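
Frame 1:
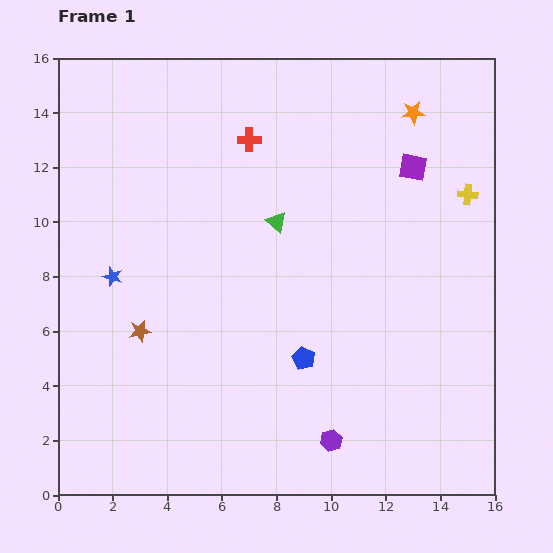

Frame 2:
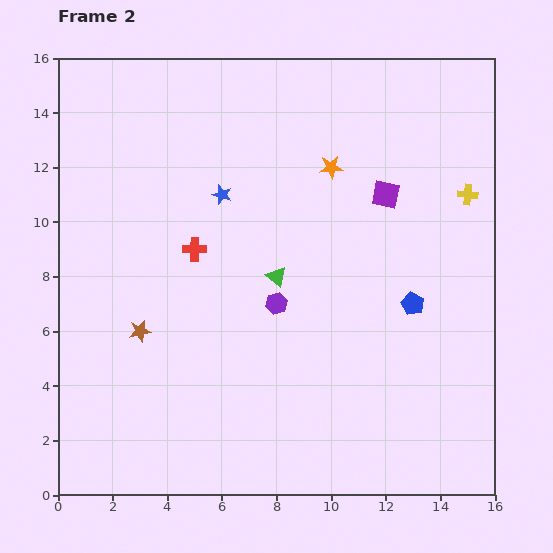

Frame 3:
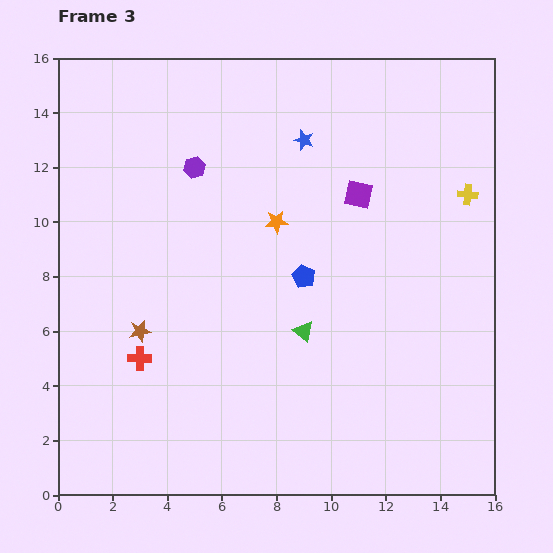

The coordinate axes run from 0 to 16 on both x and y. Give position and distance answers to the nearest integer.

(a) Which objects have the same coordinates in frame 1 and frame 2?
the yellow cross, the brown star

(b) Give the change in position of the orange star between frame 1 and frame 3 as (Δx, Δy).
(-5, -4)

The orange star was at (13, 14) in frame 1 and (8, 10) in frame 3.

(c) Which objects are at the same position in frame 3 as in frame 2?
the yellow cross, the brown star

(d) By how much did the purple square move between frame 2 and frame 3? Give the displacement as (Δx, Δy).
(-1, 0)

The purple square was at (12, 11) in frame 2 and (11, 11) in frame 3.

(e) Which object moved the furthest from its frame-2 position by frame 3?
the purple hexagon

(moved 6; next 4)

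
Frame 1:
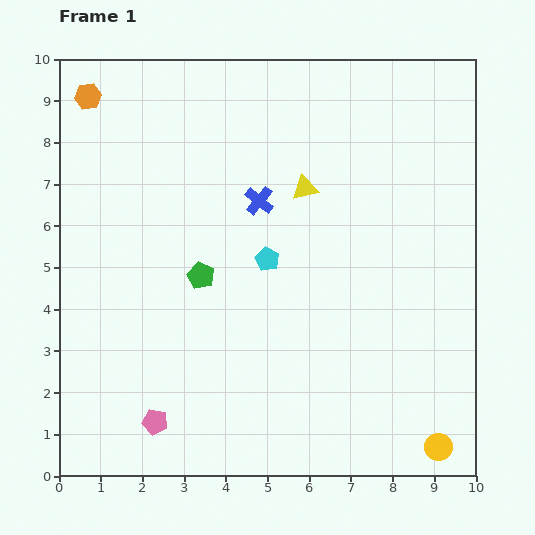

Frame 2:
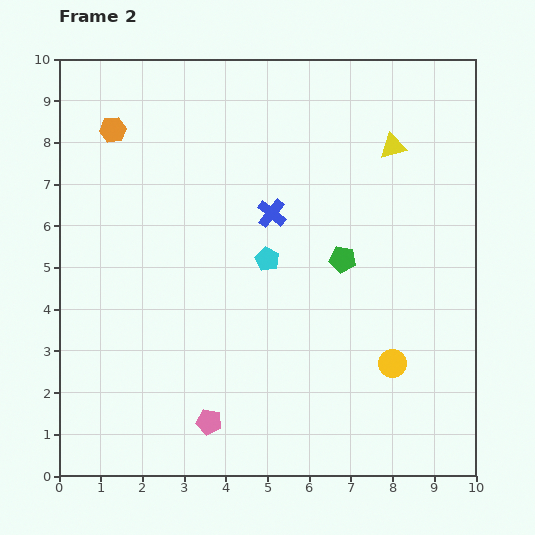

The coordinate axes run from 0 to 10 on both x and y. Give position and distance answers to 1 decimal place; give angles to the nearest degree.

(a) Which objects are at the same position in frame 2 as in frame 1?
the cyan pentagon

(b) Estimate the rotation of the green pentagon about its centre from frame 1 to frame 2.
15° counter-clockwise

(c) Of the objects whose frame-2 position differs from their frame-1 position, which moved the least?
the blue cross

(moved 0.4)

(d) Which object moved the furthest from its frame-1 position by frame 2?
the green pentagon

(moved 3.4; next 2.3)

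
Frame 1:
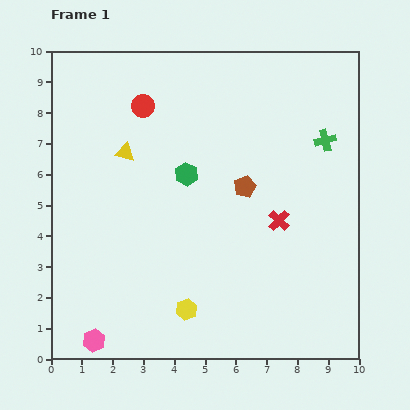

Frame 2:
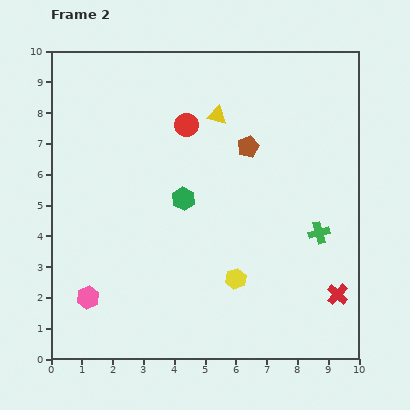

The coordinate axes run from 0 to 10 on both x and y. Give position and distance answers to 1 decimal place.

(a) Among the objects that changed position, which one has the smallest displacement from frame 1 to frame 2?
the green hexagon

(moved 0.8)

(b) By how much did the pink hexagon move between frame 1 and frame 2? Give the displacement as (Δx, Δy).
(-0.2, 1.4)

The pink hexagon was at (1.4, 0.6) in frame 1 and (1.2, 2.0) in frame 2.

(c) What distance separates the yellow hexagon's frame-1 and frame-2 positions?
1.9

The yellow hexagon moved from (4.4, 1.6) to (6.0, 2.6), a distance of √(1.6² + 1.0²) ≈ 1.9.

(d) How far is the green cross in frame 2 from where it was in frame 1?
3.0

The green cross moved from (8.9, 7.1) to (8.7, 4.1), a distance of √(0.2² + 3.0²) ≈ 3.0.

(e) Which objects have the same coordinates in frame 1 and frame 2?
none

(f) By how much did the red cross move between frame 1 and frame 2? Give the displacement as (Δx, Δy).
(1.9, -2.4)

The red cross was at (7.4, 4.5) in frame 1 and (9.3, 2.1) in frame 2.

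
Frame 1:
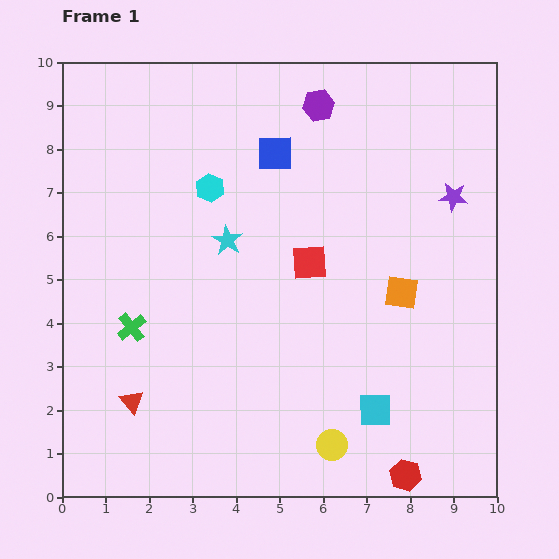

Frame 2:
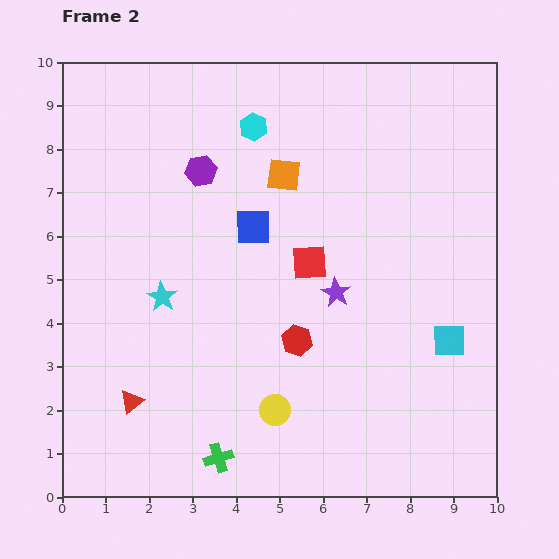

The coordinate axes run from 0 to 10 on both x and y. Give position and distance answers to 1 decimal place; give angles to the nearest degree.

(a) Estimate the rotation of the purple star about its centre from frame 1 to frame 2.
24° clockwise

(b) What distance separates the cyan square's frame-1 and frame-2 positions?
2.3

The cyan square moved from (7.2, 2.0) to (8.9, 3.6), a distance of √(1.7² + 1.6²) ≈ 2.3.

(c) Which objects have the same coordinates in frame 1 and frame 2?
the red square, the red triangle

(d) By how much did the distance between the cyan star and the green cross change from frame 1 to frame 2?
+0.9

Distance in frame 1: 3.0. Distance in frame 2: 3.9.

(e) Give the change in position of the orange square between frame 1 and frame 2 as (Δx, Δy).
(-2.7, 2.7)

The orange square was at (7.8, 4.7) in frame 1 and (5.1, 7.4) in frame 2.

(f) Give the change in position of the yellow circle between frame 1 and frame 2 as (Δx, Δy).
(-1.3, 0.8)

The yellow circle was at (6.2, 1.2) in frame 1 and (4.9, 2.0) in frame 2.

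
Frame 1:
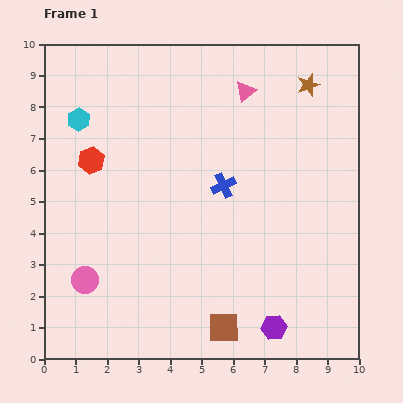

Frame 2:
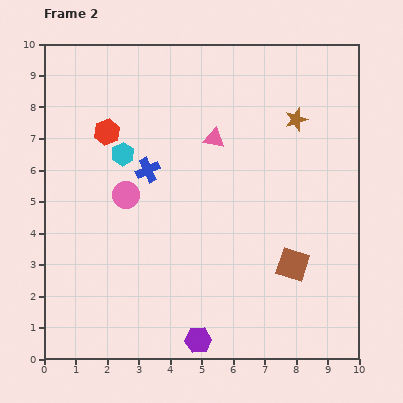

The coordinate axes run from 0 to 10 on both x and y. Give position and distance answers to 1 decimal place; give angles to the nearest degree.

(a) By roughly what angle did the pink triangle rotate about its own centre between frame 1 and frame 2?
51° clockwise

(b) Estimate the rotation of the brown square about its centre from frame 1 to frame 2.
18° clockwise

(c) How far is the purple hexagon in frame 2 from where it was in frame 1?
2.4

The purple hexagon moved from (7.3, 1.0) to (4.9, 0.6), a distance of √(2.4² + 0.4²) ≈ 2.4.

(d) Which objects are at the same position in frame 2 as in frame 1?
none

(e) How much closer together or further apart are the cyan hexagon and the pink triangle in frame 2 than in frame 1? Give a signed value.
-2.5

Distance in frame 1: 5.4. Distance in frame 2: 2.9.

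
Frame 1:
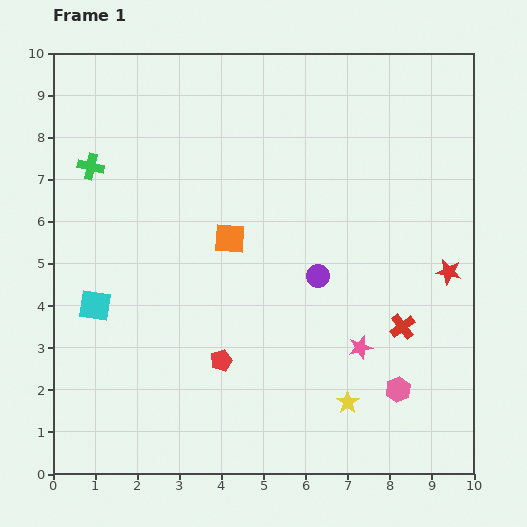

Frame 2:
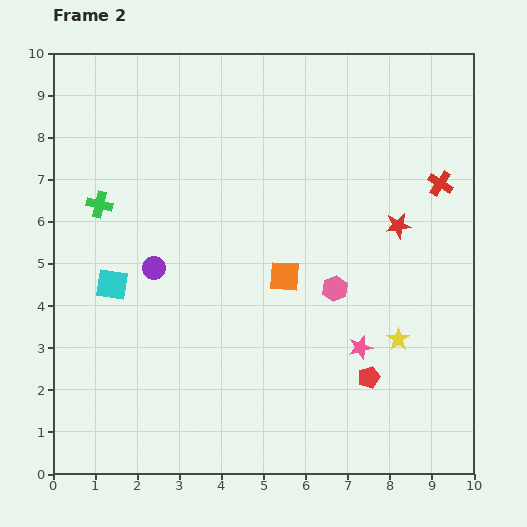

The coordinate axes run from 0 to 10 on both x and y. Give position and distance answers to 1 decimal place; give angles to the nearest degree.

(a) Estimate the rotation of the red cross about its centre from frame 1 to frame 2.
21° counter-clockwise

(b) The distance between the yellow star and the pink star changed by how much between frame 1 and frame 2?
-0.4

Distance in frame 1: 1.3. Distance in frame 2: 0.9.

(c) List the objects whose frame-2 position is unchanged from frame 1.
the pink star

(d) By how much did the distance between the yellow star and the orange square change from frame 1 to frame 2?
-1.7

Distance in frame 1: 4.8. Distance in frame 2: 3.1.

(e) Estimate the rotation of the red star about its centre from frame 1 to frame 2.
18° counter-clockwise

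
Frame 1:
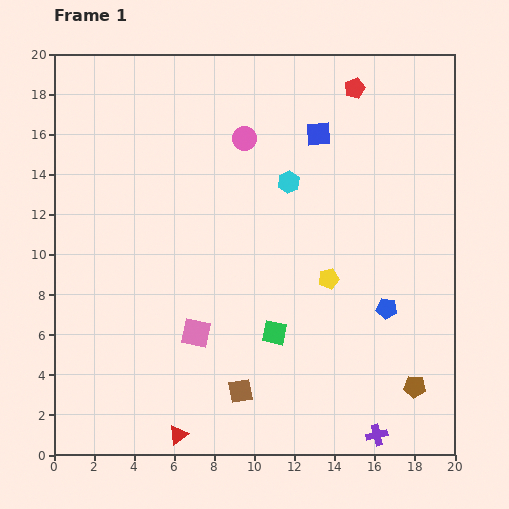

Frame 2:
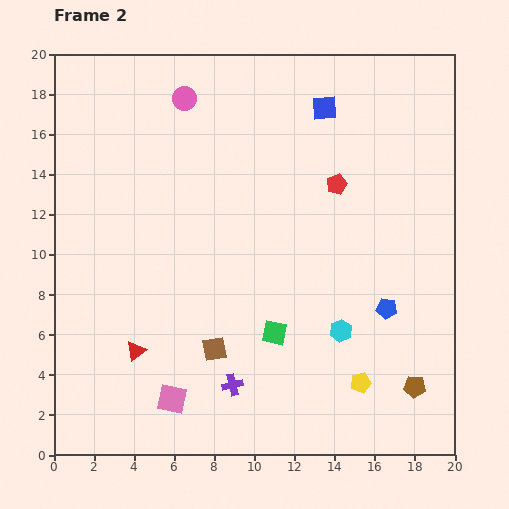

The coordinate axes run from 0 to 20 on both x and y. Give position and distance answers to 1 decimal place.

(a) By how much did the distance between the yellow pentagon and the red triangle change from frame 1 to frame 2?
+0.5

Distance in frame 1: 10.8. Distance in frame 2: 11.3.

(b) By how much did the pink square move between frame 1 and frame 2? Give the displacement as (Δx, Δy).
(-1.2, -3.3)

The pink square was at (7.1, 6.1) in frame 1 and (5.9, 2.8) in frame 2.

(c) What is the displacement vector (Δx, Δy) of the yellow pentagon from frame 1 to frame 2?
(1.6, -5.2)

The yellow pentagon was at (13.7, 8.8) in frame 1 and (15.3, 3.6) in frame 2.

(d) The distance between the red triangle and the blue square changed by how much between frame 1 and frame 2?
-1.3

Distance in frame 1: 16.6. Distance in frame 2: 15.3.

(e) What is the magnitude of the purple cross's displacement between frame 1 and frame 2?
7.6

The purple cross moved from (16.1, 1.0) to (8.9, 3.5), a distance of √(7.2² + 2.5²) ≈ 7.6.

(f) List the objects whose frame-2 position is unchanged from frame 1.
the blue pentagon, the green square, the brown pentagon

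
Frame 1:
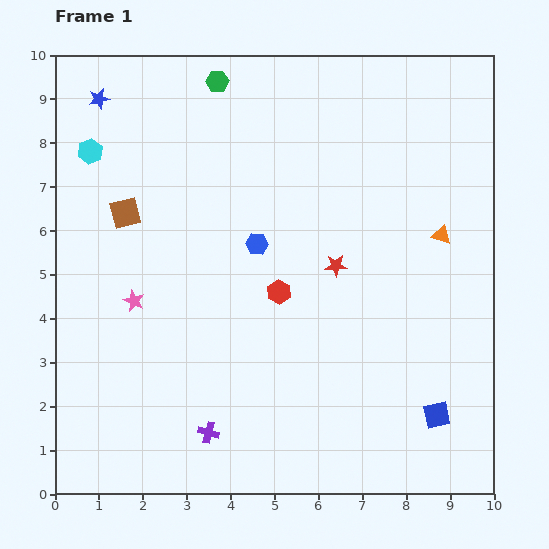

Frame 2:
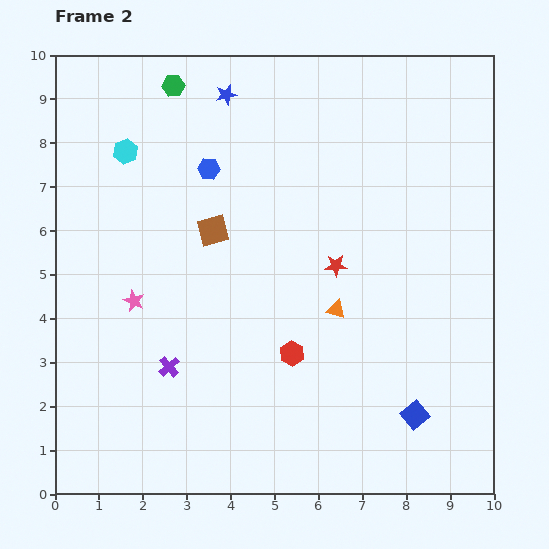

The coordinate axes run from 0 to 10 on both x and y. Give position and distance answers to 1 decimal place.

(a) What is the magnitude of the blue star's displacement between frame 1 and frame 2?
2.9

The blue star moved from (1.0, 9.0) to (3.9, 9.1), a distance of √(2.9² + 0.1²) ≈ 2.9.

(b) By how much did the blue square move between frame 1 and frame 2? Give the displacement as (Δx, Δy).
(-0.5, 0.0)

The blue square was at (8.7, 1.8) in frame 1 and (8.2, 1.8) in frame 2.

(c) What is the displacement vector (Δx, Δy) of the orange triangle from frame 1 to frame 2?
(-2.4, -1.7)

The orange triangle was at (8.8, 5.9) in frame 1 and (6.4, 4.2) in frame 2.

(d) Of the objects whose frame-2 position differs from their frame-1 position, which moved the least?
the blue square

(moved 0.5)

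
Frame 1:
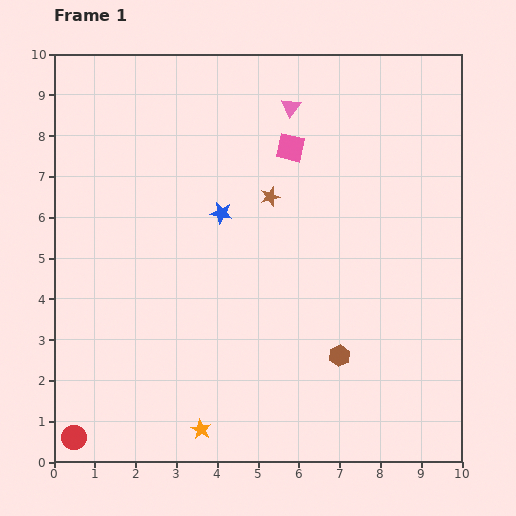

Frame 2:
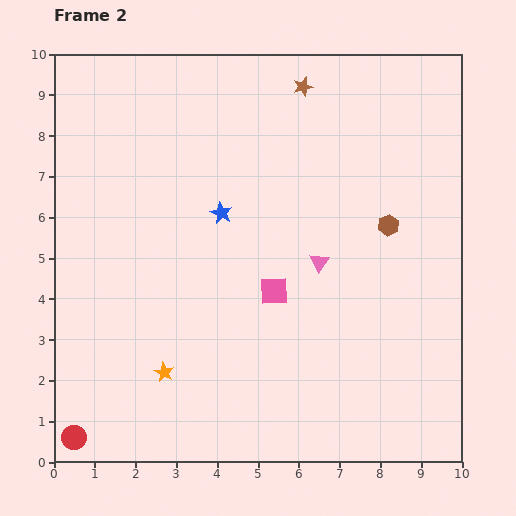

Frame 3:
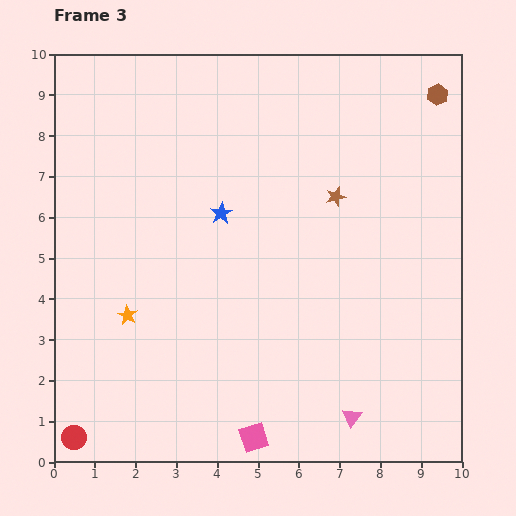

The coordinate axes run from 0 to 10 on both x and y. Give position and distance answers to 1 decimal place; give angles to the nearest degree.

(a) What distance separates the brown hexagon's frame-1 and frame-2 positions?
3.4

The brown hexagon moved from (7.0, 2.6) to (8.2, 5.8), a distance of √(1.2² + 3.2²) ≈ 3.4.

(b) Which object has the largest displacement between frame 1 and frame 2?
the pink triangle

(moved 3.9; next 3.5)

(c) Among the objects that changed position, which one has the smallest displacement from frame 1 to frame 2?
the orange star

(moved 1.7)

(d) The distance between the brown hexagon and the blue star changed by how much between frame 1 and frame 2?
-0.4

Distance in frame 1: 4.5. Distance in frame 2: 4.1.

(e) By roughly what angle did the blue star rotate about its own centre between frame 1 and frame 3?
30° clockwise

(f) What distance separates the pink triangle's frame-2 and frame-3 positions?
3.9

The pink triangle moved from (6.5, 4.9) to (7.3, 1.1), a distance of √(0.8² + 3.8²) ≈ 3.9.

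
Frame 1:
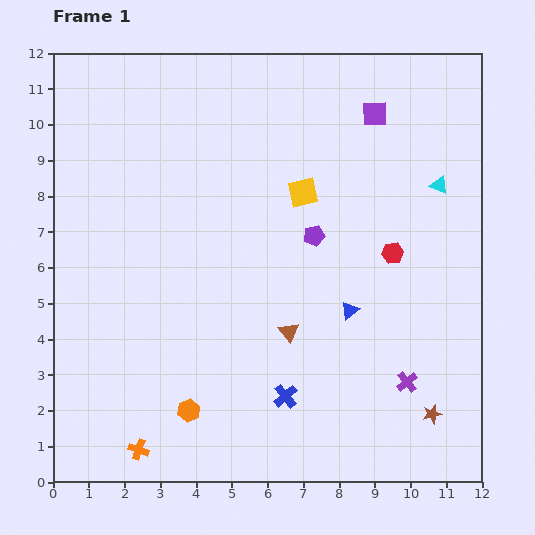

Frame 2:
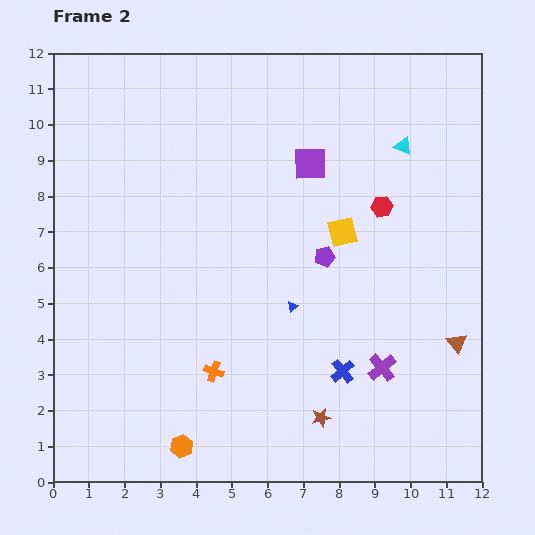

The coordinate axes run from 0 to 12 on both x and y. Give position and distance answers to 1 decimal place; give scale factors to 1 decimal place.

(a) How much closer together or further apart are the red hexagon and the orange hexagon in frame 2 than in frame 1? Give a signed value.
+1.5

Distance in frame 1: 7.2. Distance in frame 2: 8.7.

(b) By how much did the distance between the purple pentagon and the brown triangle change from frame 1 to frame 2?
+1.6

Distance in frame 1: 2.8. Distance in frame 2: 4.4.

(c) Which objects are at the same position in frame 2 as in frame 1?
none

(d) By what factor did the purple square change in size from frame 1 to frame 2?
1.3×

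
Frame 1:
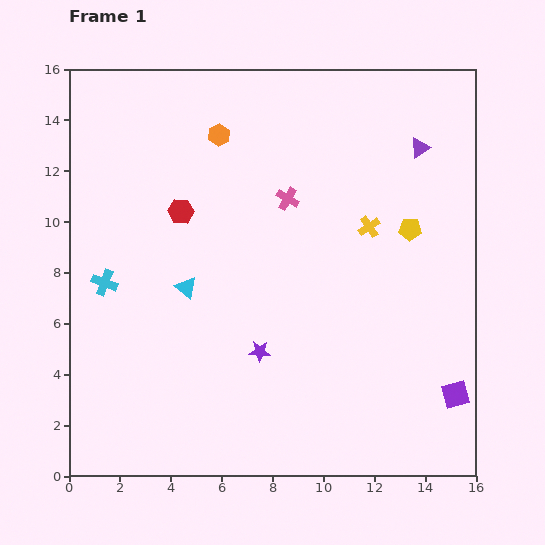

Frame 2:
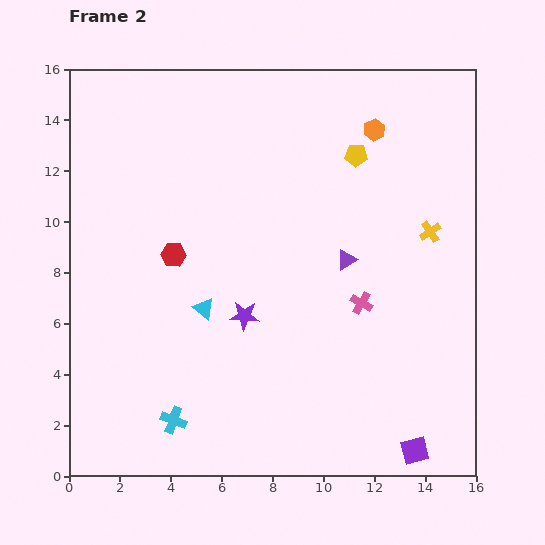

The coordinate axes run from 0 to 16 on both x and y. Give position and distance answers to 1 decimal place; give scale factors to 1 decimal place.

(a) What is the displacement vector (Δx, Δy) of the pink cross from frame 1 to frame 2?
(2.9, -4.1)

The pink cross was at (8.6, 10.9) in frame 1 and (11.5, 6.8) in frame 2.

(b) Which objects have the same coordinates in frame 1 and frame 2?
none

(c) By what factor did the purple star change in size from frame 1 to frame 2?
1.3×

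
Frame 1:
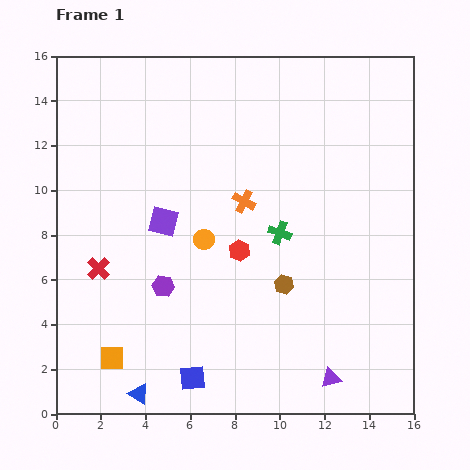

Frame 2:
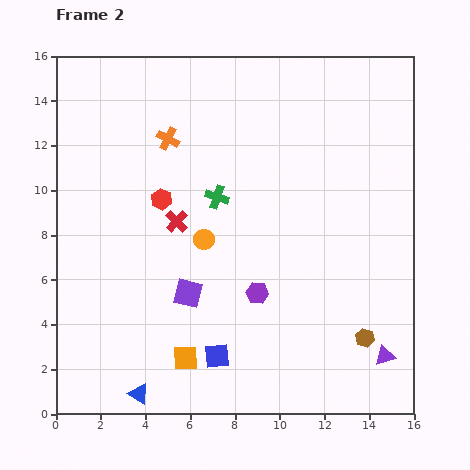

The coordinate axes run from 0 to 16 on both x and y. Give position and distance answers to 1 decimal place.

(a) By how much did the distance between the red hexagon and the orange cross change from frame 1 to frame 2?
+0.5

Distance in frame 1: 2.2. Distance in frame 2: 2.7.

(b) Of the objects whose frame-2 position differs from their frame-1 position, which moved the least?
the blue square

(moved 1.5)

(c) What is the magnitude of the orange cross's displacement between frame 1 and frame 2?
4.4

The orange cross moved from (8.4, 9.5) to (5.0, 12.3), a distance of √(3.4² + 2.8²) ≈ 4.4.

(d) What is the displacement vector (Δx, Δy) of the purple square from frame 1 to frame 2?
(1.1, -3.2)

The purple square was at (4.8, 8.6) in frame 1 and (5.9, 5.4) in frame 2.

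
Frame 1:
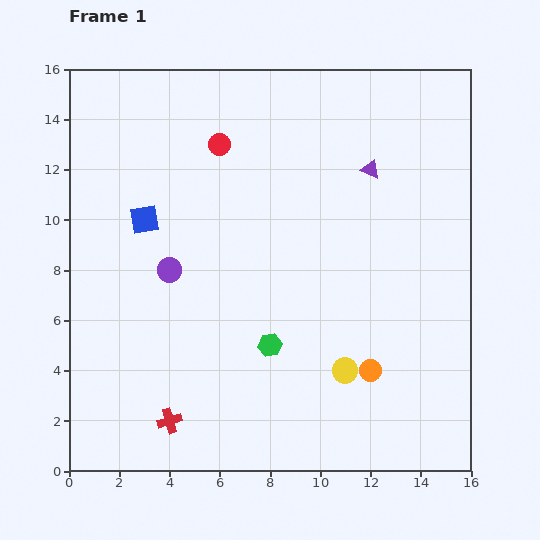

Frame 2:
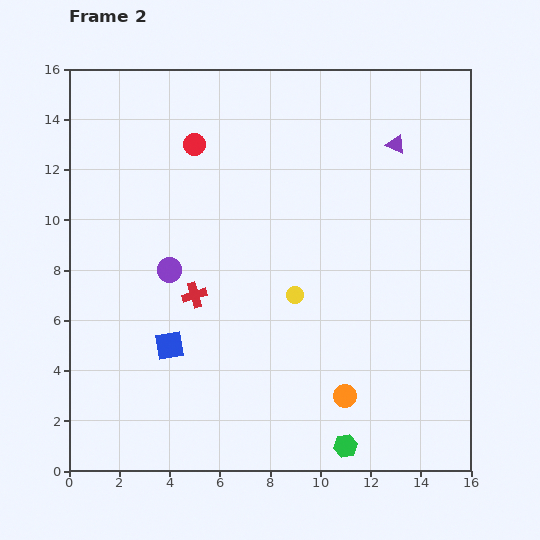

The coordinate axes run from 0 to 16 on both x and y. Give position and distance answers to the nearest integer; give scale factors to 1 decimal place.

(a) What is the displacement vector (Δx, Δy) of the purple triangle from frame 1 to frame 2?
(1, 1)

The purple triangle was at (12, 12) in frame 1 and (13, 13) in frame 2.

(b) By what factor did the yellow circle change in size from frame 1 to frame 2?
0.7×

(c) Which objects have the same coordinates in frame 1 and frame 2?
the purple circle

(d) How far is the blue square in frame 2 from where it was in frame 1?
5

The blue square moved from (3, 10) to (4, 5), a distance of √(1² + 5²) ≈ 5.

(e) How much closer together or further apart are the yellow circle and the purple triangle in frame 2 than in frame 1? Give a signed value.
-1

Distance in frame 1: 8. Distance in frame 2: 7.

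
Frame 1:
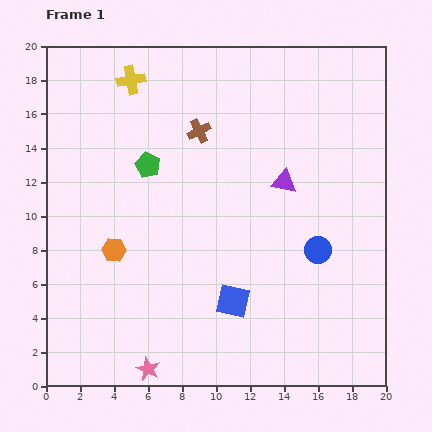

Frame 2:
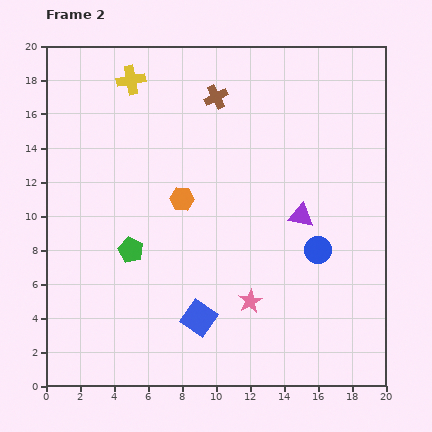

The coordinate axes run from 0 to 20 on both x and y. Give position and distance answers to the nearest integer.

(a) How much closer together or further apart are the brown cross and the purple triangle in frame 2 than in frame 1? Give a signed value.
+3

Distance in frame 1: 6. Distance in frame 2: 9.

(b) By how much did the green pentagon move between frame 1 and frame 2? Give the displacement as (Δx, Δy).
(-1, -5)

The green pentagon was at (6, 13) in frame 1 and (5, 8) in frame 2.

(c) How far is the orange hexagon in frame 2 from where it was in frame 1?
5

The orange hexagon moved from (4, 8) to (8, 11), a distance of √(4² + 3²) ≈ 5.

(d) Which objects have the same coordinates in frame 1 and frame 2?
the blue circle, the yellow cross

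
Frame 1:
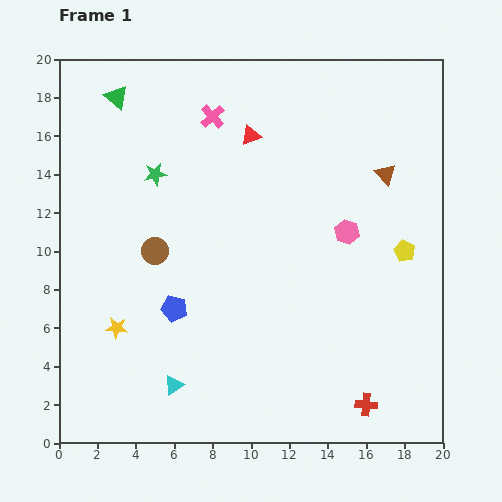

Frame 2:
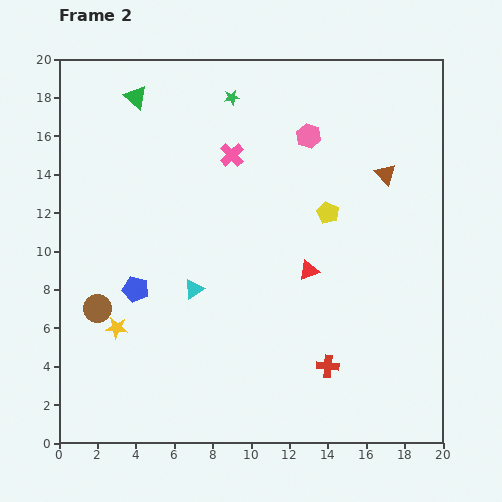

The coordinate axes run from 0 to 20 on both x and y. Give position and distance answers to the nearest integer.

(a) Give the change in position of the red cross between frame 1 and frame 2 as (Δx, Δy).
(-2, 2)

The red cross was at (16, 2) in frame 1 and (14, 4) in frame 2.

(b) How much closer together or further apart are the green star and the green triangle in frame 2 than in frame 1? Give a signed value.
+1

Distance in frame 1: 4. Distance in frame 2: 5.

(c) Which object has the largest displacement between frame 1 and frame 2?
the red triangle

(moved 8; next 6)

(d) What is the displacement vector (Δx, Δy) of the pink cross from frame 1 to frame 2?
(1, -2)

The pink cross was at (8, 17) in frame 1 and (9, 15) in frame 2.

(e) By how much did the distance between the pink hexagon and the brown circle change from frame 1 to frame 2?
+4

Distance in frame 1: 10. Distance in frame 2: 14.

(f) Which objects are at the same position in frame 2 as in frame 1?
the yellow star, the brown triangle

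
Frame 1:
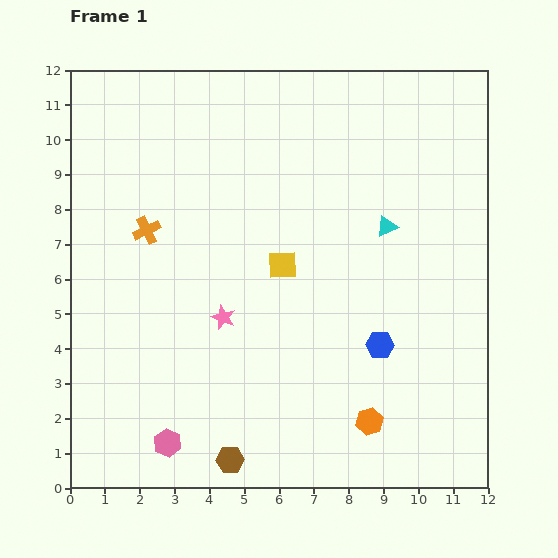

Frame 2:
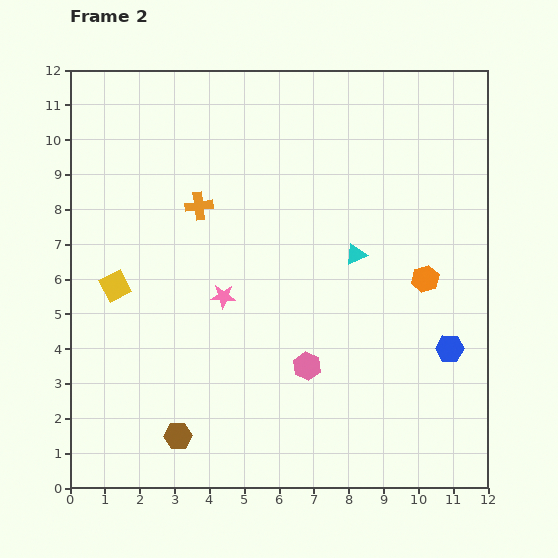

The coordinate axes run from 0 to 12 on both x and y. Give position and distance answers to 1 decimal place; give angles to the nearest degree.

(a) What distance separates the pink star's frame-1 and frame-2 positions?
0.6

The pink star moved from (4.4, 4.9) to (4.4, 5.5), a distance of √(0.0² + 0.6²) ≈ 0.6.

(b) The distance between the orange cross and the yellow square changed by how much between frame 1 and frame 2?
-0.7

Distance in frame 1: 4.0. Distance in frame 2: 3.3.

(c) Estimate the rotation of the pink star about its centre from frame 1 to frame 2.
20° counter-clockwise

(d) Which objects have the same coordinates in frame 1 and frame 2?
none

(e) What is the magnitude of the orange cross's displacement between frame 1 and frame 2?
1.7

The orange cross moved from (2.2, 7.4) to (3.7, 8.1), a distance of √(1.5² + 0.7²) ≈ 1.7.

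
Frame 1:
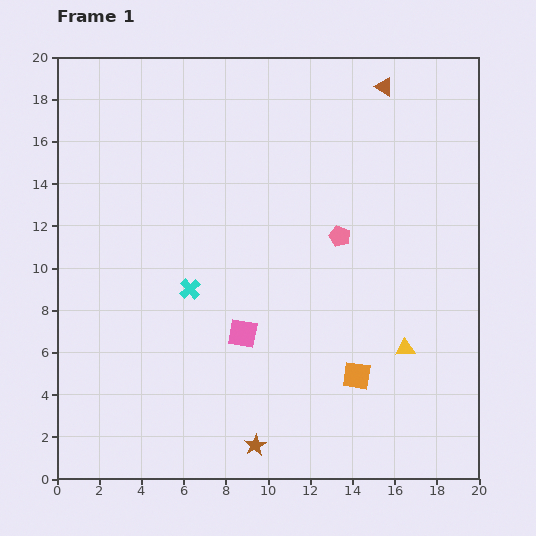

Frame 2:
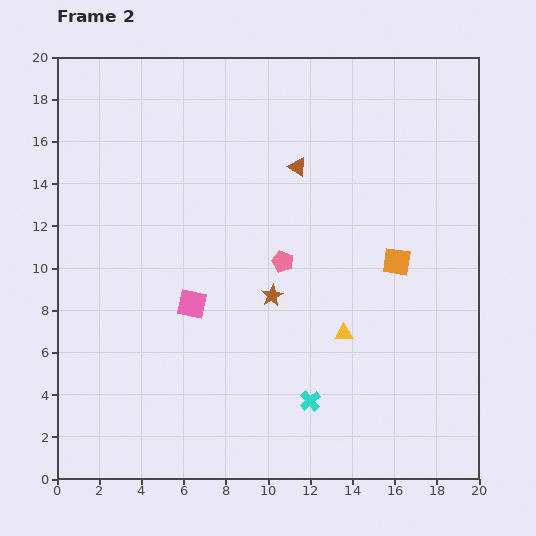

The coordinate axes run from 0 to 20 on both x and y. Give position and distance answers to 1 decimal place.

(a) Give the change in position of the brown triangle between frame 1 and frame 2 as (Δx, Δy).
(-4.1, -3.8)

The brown triangle was at (15.5, 18.6) in frame 1 and (11.4, 14.8) in frame 2.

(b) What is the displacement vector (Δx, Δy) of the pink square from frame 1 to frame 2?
(-2.4, 1.4)

The pink square was at (8.8, 6.9) in frame 1 and (6.4, 8.3) in frame 2.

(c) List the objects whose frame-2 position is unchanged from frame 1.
none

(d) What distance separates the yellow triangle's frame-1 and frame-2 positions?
3.0

The yellow triangle moved from (16.5, 6.2) to (13.6, 6.9), a distance of √(2.9² + 0.7²) ≈ 3.0.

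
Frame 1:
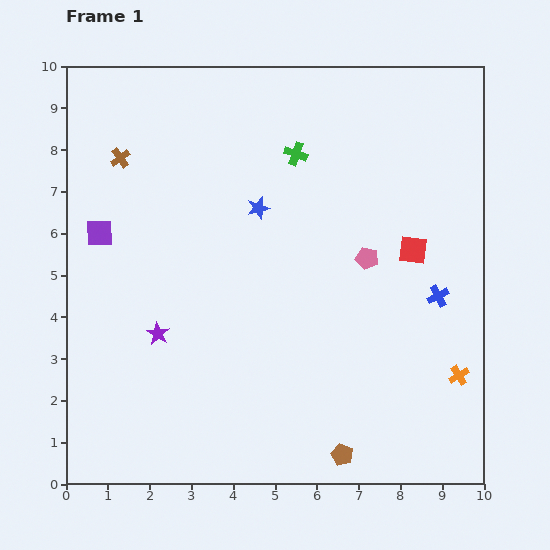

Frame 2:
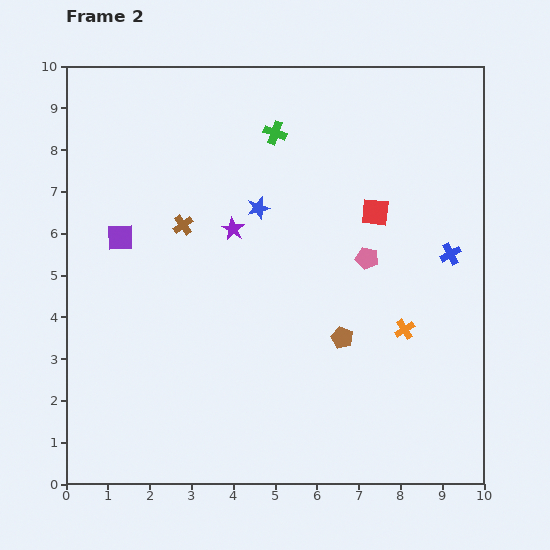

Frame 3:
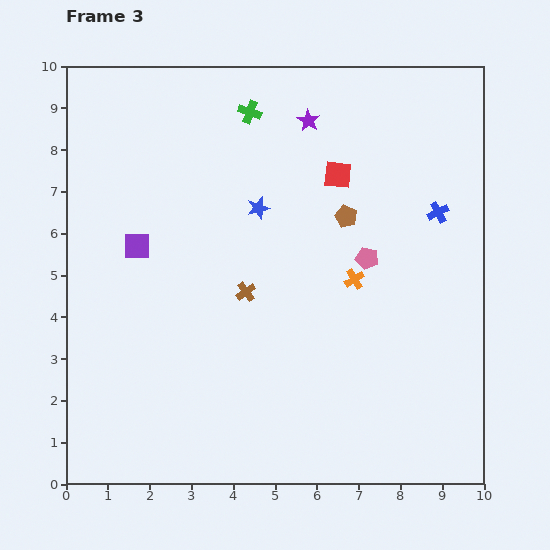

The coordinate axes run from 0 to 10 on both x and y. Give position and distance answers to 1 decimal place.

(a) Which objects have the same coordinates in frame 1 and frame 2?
the pink pentagon, the blue star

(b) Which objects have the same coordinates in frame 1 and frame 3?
the pink pentagon, the blue star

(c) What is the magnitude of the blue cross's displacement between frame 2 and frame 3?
1.0

The blue cross moved from (9.2, 5.5) to (8.9, 6.5), a distance of √(0.3² + 1.0²) ≈ 1.0.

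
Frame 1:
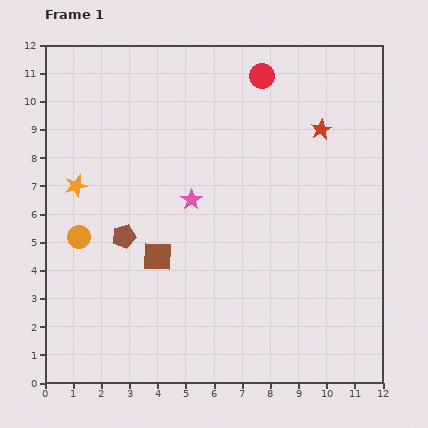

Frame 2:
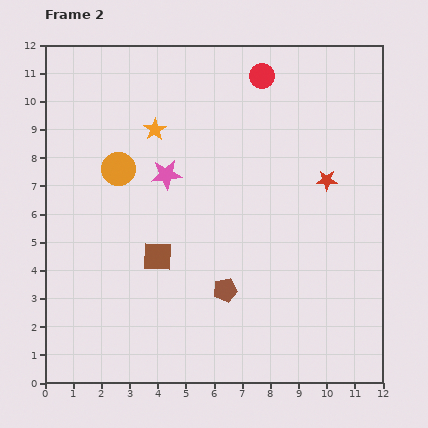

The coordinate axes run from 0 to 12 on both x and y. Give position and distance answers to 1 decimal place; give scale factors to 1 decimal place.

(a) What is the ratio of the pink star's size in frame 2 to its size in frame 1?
1.5×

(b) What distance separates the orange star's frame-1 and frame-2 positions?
3.4

The orange star moved from (1.1, 7.0) to (3.9, 9.0), a distance of √(2.8² + 2.0²) ≈ 3.4.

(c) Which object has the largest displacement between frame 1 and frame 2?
the brown pentagon

(moved 4.1; next 3.4)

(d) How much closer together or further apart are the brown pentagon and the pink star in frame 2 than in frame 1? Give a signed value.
+1.9

Distance in frame 1: 2.7. Distance in frame 2: 4.6.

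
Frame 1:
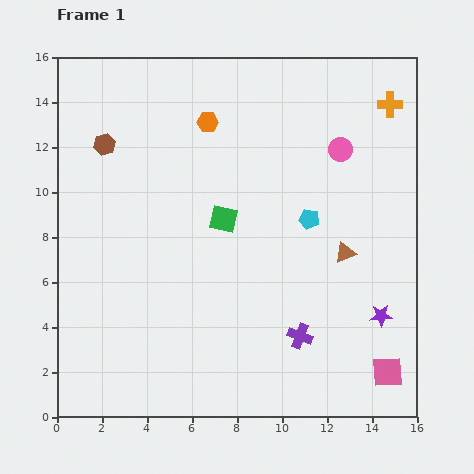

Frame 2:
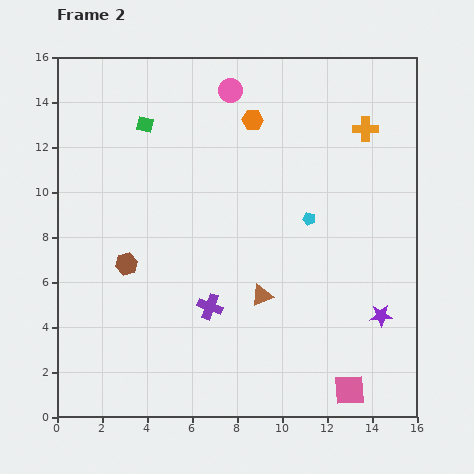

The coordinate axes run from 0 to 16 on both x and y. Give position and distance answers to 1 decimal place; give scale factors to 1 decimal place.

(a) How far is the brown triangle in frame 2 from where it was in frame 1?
4.2

The brown triangle moved from (12.8, 7.3) to (9.1, 5.4), a distance of √(3.7² + 1.9²) ≈ 4.2.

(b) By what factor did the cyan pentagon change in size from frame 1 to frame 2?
0.6×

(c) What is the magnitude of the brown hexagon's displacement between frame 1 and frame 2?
5.4

The brown hexagon moved from (2.1, 12.1) to (3.1, 6.8), a distance of √(1.0² + 5.3²) ≈ 5.4.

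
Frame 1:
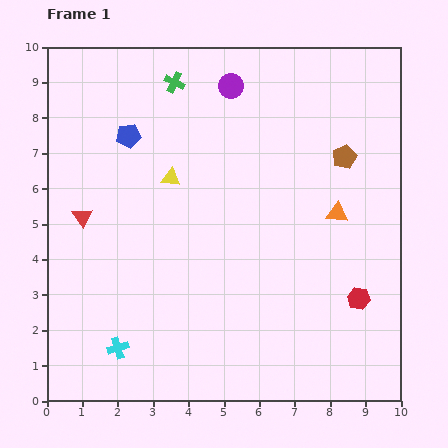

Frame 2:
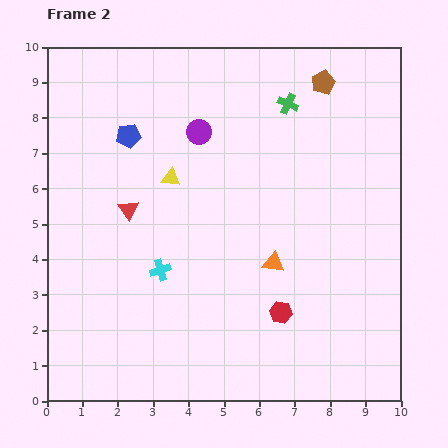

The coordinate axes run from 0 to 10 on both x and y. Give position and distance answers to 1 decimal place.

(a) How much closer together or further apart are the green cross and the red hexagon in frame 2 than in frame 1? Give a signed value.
-2.1

Distance in frame 1: 8.0. Distance in frame 2: 5.9.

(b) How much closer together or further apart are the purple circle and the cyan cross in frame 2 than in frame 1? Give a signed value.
-4.0

Distance in frame 1: 8.1. Distance in frame 2: 4.1.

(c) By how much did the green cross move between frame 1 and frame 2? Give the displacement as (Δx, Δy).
(3.2, -0.6)

The green cross was at (3.6, 9.0) in frame 1 and (6.8, 8.4) in frame 2.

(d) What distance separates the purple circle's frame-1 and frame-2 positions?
1.6

The purple circle moved from (5.2, 8.9) to (4.3, 7.6), a distance of √(0.9² + 1.3²) ≈ 1.6.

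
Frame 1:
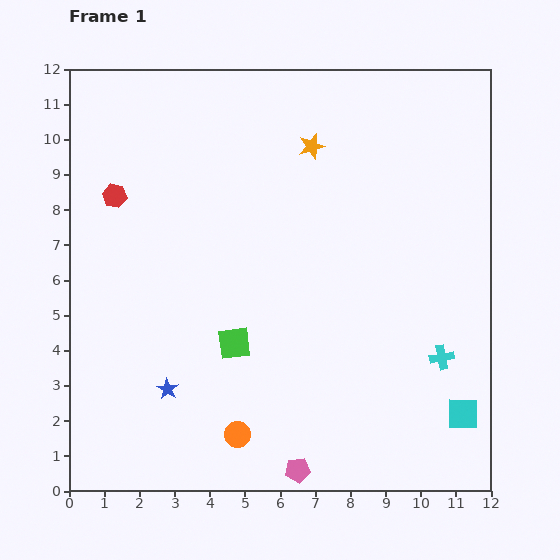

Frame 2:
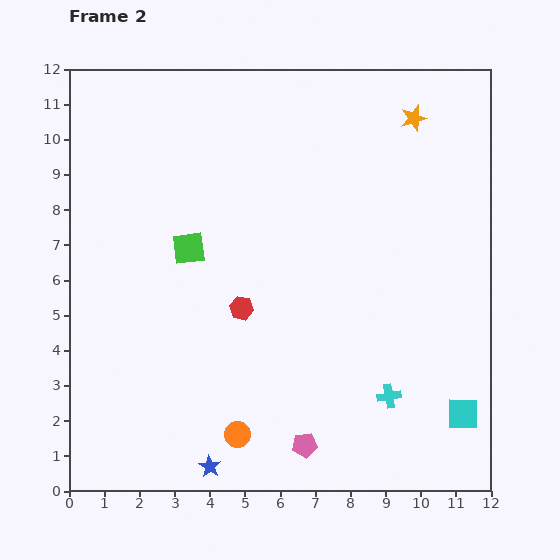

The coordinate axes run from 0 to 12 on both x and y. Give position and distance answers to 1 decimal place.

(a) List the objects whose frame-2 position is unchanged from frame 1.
the cyan square, the orange circle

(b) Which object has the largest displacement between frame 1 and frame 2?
the red hexagon

(moved 4.8; next 3.0)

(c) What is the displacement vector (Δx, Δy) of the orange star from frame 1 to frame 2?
(2.9, 0.8)

The orange star was at (6.9, 9.8) in frame 1 and (9.8, 10.6) in frame 2.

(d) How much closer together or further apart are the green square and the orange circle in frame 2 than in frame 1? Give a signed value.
+2.9

Distance in frame 1: 2.6. Distance in frame 2: 5.5.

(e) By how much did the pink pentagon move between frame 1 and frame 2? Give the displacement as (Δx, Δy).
(0.2, 0.7)

The pink pentagon was at (6.5, 0.6) in frame 1 and (6.7, 1.3) in frame 2.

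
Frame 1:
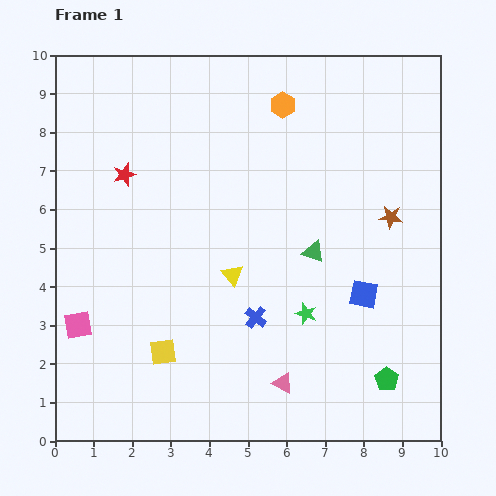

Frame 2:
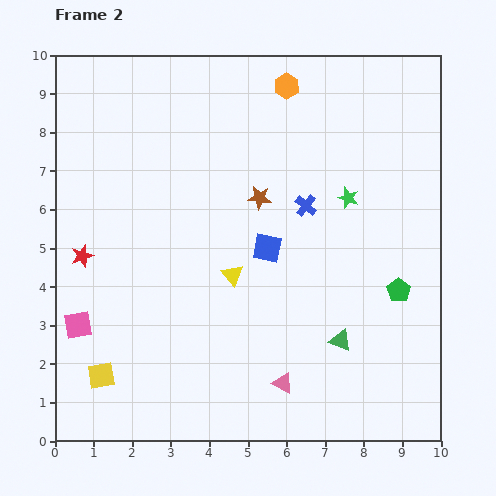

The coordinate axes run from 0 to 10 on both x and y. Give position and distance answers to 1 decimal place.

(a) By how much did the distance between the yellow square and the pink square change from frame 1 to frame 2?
-0.9

Distance in frame 1: 2.3. Distance in frame 2: 1.4.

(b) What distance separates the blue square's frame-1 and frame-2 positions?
2.8

The blue square moved from (8.0, 3.8) to (5.5, 5.0), a distance of √(2.5² + 1.2²) ≈ 2.8.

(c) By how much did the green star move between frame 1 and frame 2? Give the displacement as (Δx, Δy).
(1.1, 3.0)

The green star was at (6.5, 3.3) in frame 1 and (7.6, 6.3) in frame 2.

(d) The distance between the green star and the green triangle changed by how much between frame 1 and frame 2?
+2.1

Distance in frame 1: 1.6. Distance in frame 2: 3.7.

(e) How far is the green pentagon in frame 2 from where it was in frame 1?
2.3

The green pentagon moved from (8.6, 1.6) to (8.9, 3.9), a distance of √(0.3² + 2.3²) ≈ 2.3.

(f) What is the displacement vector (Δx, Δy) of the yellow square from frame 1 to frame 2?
(-1.6, -0.6)

The yellow square was at (2.8, 2.3) in frame 1 and (1.2, 1.7) in frame 2.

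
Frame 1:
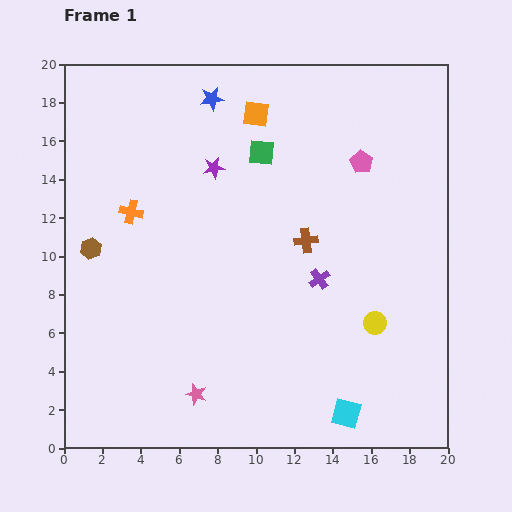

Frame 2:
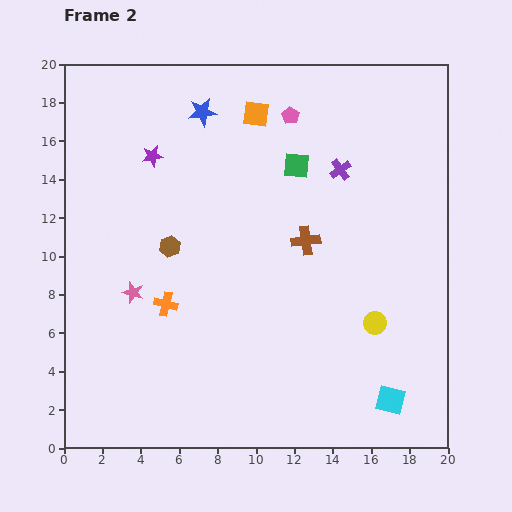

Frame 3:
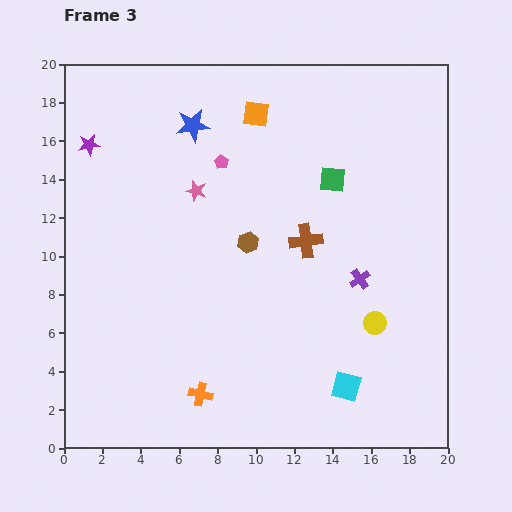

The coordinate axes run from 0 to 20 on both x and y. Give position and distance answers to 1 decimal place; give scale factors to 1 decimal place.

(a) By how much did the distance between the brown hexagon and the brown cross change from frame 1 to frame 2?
-4.1

Distance in frame 1: 11.2. Distance in frame 2: 7.1.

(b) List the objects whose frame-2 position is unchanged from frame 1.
the orange square, the yellow circle, the brown cross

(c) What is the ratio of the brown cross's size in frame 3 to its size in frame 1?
1.4×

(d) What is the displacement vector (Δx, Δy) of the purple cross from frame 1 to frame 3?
(2.1, 0.0)

The purple cross was at (13.3, 8.8) in frame 1 and (15.4, 8.8) in frame 3.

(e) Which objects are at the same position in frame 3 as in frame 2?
the orange square, the yellow circle, the brown cross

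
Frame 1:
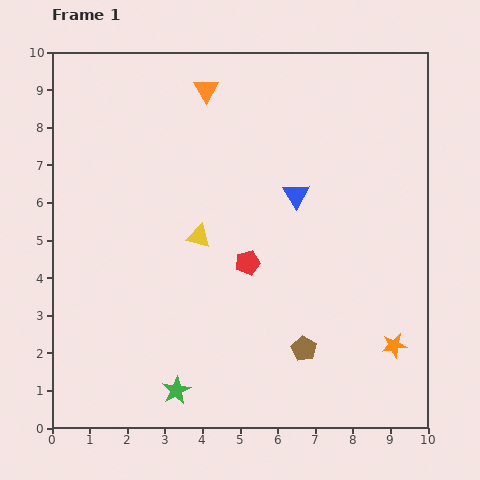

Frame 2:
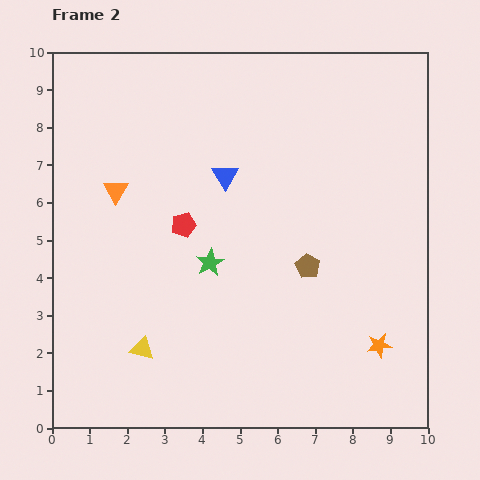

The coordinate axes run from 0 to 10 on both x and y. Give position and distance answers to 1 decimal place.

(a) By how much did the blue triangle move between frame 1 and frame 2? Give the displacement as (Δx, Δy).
(-1.9, 0.5)

The blue triangle was at (6.5, 6.2) in frame 1 and (4.6, 6.7) in frame 2.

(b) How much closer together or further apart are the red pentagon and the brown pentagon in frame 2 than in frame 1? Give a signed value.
+0.8

Distance in frame 1: 2.7. Distance in frame 2: 3.5.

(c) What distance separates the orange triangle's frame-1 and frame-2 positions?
3.6

The orange triangle moved from (4.1, 9.0) to (1.7, 6.3), a distance of √(2.4² + 2.7²) ≈ 3.6.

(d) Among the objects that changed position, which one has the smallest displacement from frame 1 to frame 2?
the orange star

(moved 0.4)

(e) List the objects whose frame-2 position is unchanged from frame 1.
none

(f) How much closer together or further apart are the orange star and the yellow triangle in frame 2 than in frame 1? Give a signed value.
+0.3

Distance in frame 1: 6.0. Distance in frame 2: 6.3.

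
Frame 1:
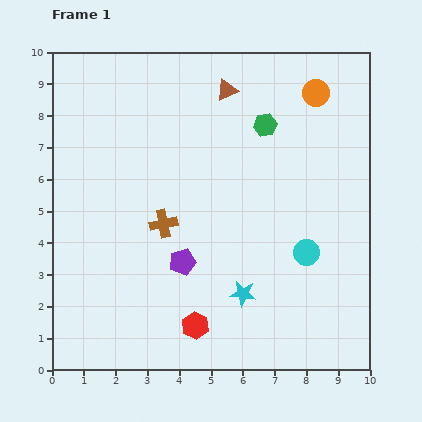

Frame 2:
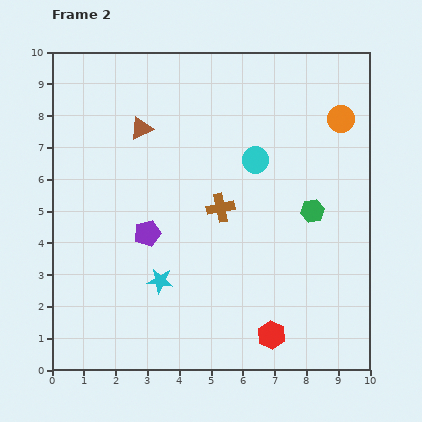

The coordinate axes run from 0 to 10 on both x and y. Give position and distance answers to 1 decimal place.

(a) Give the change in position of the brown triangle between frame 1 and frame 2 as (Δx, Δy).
(-2.7, -1.2)

The brown triangle was at (5.5, 8.8) in frame 1 and (2.8, 7.6) in frame 2.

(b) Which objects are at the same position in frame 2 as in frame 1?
none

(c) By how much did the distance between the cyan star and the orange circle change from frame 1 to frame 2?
+0.9

Distance in frame 1: 6.7. Distance in frame 2: 7.6.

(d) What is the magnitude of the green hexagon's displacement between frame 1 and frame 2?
3.1

The green hexagon moved from (6.7, 7.7) to (8.2, 5.0), a distance of √(1.5² + 2.7²) ≈ 3.1.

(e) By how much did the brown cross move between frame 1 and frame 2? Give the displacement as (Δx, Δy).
(1.8, 0.5)

The brown cross was at (3.5, 4.6) in frame 1 and (5.3, 5.1) in frame 2.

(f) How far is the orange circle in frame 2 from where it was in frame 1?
1.1

The orange circle moved from (8.3, 8.7) to (9.1, 7.9), a distance of √(0.8² + 0.8²) ≈ 1.1.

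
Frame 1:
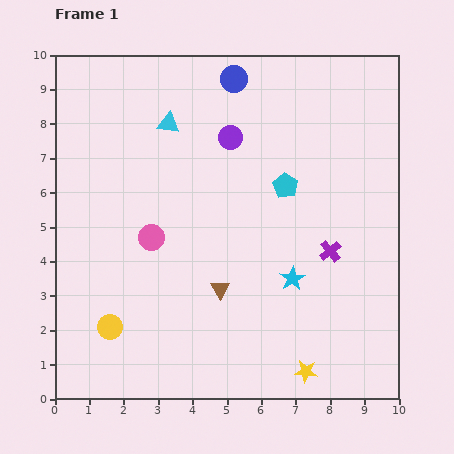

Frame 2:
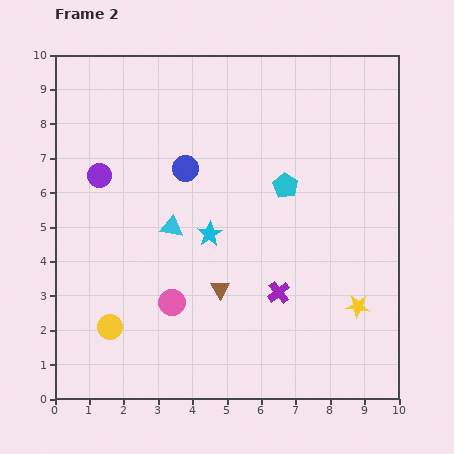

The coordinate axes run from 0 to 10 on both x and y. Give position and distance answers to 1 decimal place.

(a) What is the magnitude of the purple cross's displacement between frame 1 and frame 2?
1.9

The purple cross moved from (8.0, 4.3) to (6.5, 3.1), a distance of √(1.5² + 1.2²) ≈ 1.9.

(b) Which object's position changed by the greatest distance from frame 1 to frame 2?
the purple circle

(moved 4.0; next 3.0)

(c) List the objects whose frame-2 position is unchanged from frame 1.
the cyan pentagon, the yellow circle, the brown triangle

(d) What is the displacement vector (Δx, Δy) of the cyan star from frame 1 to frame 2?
(-2.4, 1.3)

The cyan star was at (6.9, 3.5) in frame 1 and (4.5, 4.8) in frame 2.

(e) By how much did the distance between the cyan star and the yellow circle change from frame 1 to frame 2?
-1.5

Distance in frame 1: 5.5. Distance in frame 2: 4.0.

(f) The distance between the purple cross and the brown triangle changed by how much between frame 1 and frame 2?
-1.7

Distance in frame 1: 3.4. Distance in frame 2: 1.7.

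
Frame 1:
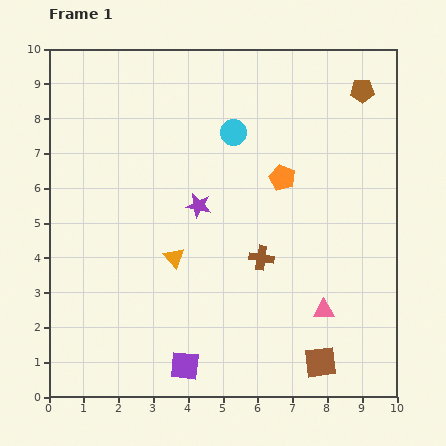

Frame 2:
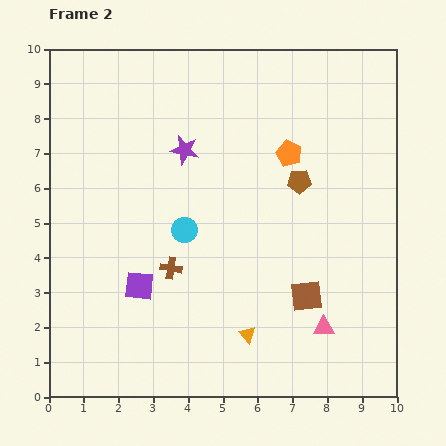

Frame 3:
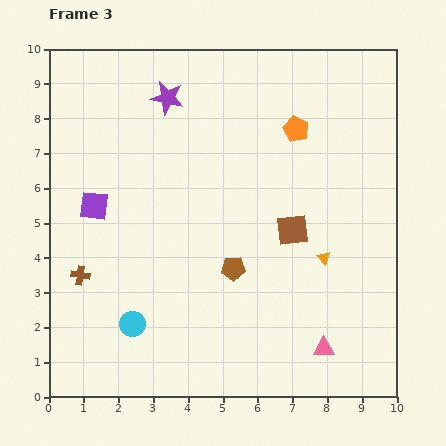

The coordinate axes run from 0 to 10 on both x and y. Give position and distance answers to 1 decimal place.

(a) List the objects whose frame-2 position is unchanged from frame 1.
none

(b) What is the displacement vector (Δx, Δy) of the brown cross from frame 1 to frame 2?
(-2.6, -0.3)

The brown cross was at (6.1, 4.0) in frame 1 and (3.5, 3.7) in frame 2.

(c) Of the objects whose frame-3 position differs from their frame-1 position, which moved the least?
the pink triangle

(moved 1.1)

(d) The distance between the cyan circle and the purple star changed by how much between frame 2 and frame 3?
+4.3

Distance in frame 2: 2.3. Distance in frame 3: 6.6.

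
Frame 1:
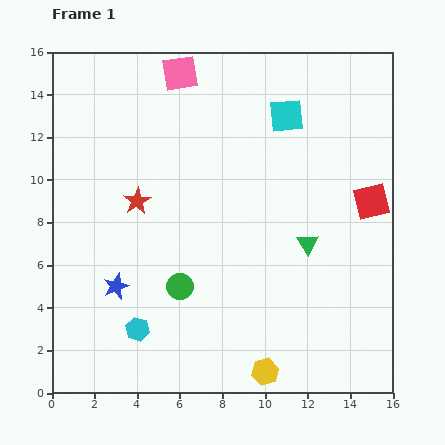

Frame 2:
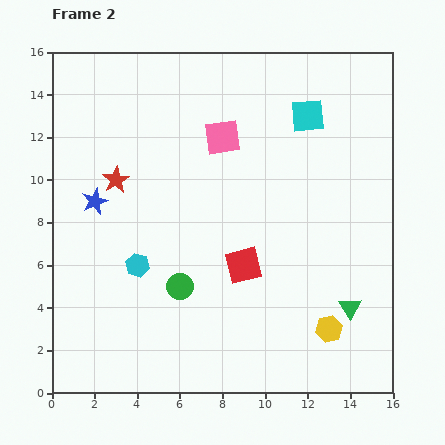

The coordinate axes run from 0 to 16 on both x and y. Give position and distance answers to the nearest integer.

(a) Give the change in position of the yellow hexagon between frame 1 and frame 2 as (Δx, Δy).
(3, 2)

The yellow hexagon was at (10, 1) in frame 1 and (13, 3) in frame 2.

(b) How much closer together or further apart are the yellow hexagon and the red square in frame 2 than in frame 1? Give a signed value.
-4

Distance in frame 1: 9. Distance in frame 2: 5.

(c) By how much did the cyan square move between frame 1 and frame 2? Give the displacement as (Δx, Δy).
(1, 0)

The cyan square was at (11, 13) in frame 1 and (12, 13) in frame 2.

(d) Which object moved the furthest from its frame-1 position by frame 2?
the red square

(moved 7; next 4)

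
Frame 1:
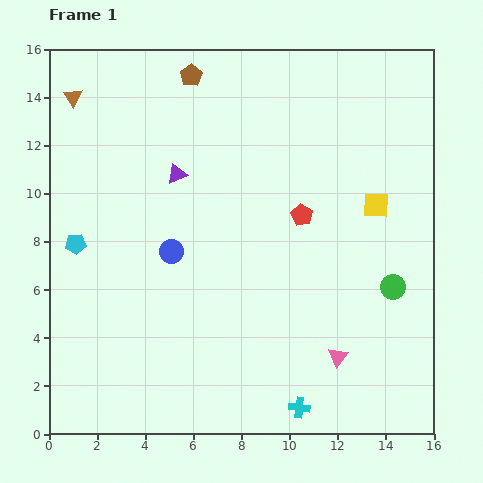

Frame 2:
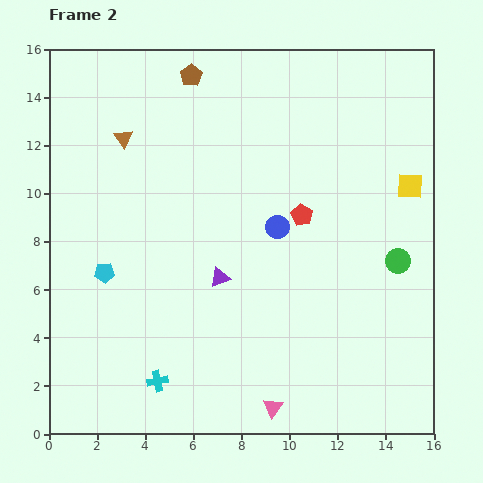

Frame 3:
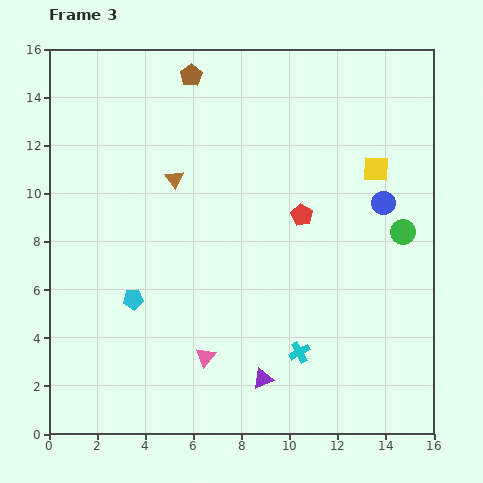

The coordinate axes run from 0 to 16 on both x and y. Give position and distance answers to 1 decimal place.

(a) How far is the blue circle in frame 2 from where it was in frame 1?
4.5

The blue circle moved from (5.1, 7.6) to (9.5, 8.6), a distance of √(4.4² + 1.0²) ≈ 4.5.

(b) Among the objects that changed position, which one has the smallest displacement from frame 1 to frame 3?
the yellow square

(moved 1.5)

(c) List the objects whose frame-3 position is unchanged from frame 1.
the red pentagon, the brown pentagon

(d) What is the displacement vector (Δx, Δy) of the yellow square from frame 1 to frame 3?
(0.0, 1.5)

The yellow square was at (13.6, 9.5) in frame 1 and (13.6, 11.0) in frame 3.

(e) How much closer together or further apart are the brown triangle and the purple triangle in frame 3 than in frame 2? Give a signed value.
+2.1

Distance in frame 2: 7.0. Distance in frame 3: 9.1.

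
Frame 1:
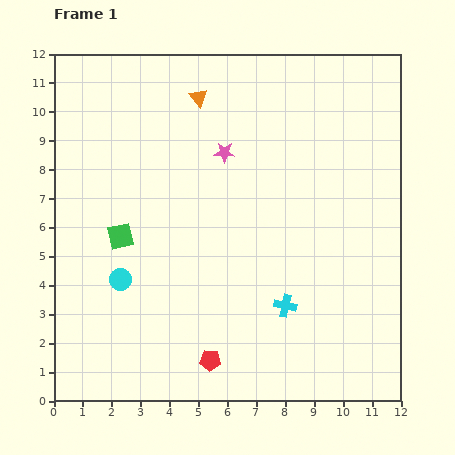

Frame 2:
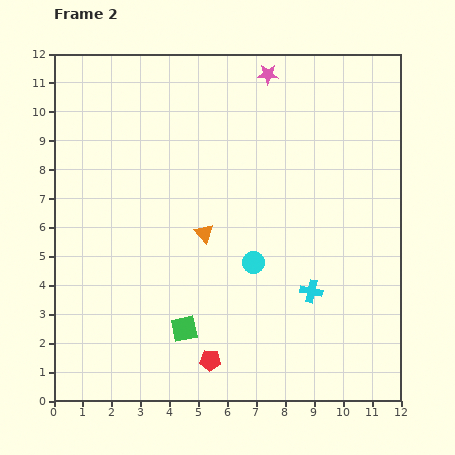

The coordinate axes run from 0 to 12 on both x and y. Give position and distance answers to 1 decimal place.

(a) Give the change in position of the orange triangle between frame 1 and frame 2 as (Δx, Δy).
(0.2, -4.7)

The orange triangle was at (5.0, 10.5) in frame 1 and (5.2, 5.8) in frame 2.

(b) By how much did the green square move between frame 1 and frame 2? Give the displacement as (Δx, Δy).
(2.2, -3.2)

The green square was at (2.3, 5.7) in frame 1 and (4.5, 2.5) in frame 2.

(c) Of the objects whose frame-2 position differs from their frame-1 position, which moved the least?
the cyan cross

(moved 1.0)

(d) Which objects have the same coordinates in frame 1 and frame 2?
the red pentagon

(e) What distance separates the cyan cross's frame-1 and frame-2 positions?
1.0

The cyan cross moved from (8.0, 3.3) to (8.9, 3.8), a distance of √(0.9² + 0.5²) ≈ 1.0.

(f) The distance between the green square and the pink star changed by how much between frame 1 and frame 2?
+4.7

Distance in frame 1: 4.6. Distance in frame 2: 9.3.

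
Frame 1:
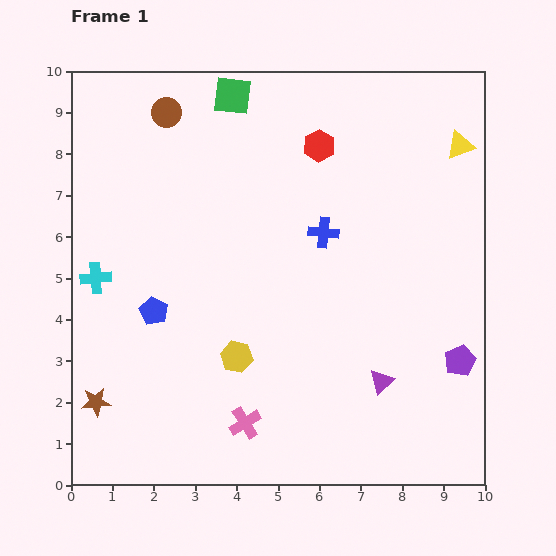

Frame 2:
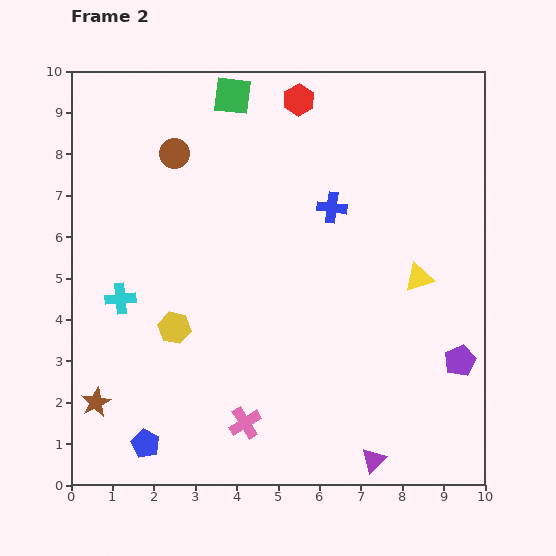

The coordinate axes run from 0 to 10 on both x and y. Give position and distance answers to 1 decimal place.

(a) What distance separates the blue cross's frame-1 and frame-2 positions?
0.6

The blue cross moved from (6.1, 6.1) to (6.3, 6.7), a distance of √(0.2² + 0.6²) ≈ 0.6.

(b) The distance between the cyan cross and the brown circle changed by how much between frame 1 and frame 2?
-0.6

Distance in frame 1: 4.3. Distance in frame 2: 3.7.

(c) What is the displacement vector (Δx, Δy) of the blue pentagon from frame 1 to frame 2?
(-0.2, -3.2)

The blue pentagon was at (2.0, 4.2) in frame 1 and (1.8, 1.0) in frame 2.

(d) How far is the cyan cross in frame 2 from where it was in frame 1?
0.8

The cyan cross moved from (0.6, 5.0) to (1.2, 4.5), a distance of √(0.6² + 0.5²) ≈ 0.8.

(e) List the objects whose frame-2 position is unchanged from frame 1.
the purple pentagon, the brown star, the green square, the pink cross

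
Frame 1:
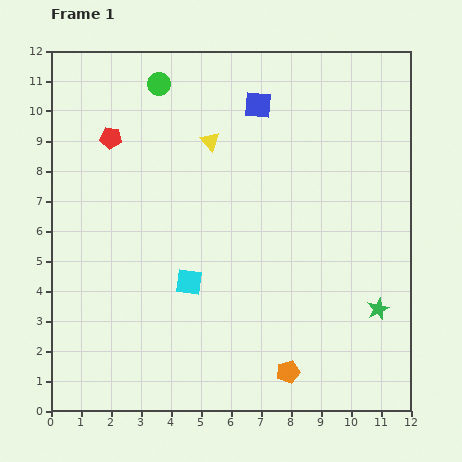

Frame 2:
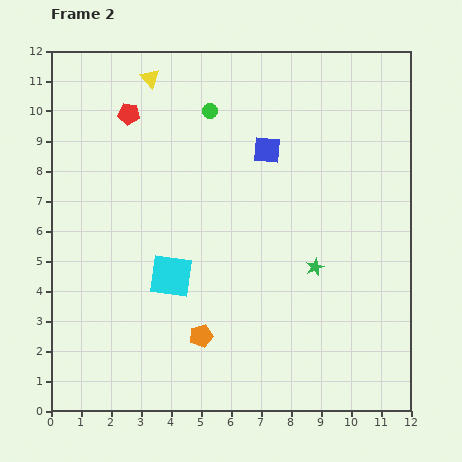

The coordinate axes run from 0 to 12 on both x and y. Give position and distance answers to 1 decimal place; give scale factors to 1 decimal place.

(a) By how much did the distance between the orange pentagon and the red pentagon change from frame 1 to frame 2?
-2.0

Distance in frame 1: 9.8. Distance in frame 2: 7.8.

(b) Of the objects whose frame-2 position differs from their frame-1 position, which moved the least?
the cyan square

(moved 0.6)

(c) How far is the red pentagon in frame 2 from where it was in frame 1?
1.0

The red pentagon moved from (2.0, 9.1) to (2.6, 9.9), a distance of √(0.6² + 0.8²) ≈ 1.0.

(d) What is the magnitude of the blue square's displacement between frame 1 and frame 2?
1.5

The blue square moved from (6.9, 10.2) to (7.2, 8.7), a distance of √(0.3² + 1.5²) ≈ 1.5.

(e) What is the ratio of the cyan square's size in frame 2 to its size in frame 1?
1.6×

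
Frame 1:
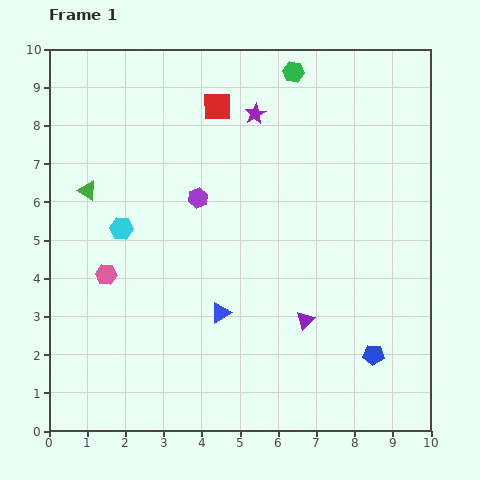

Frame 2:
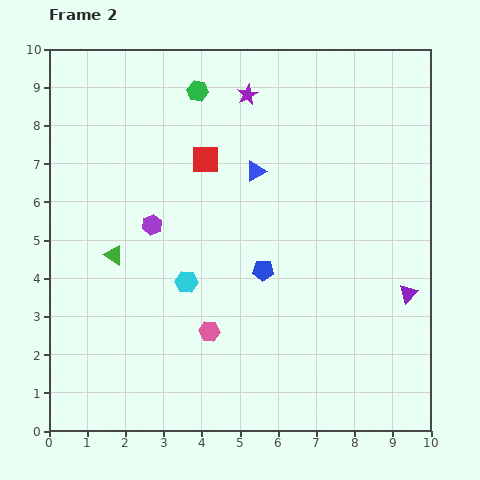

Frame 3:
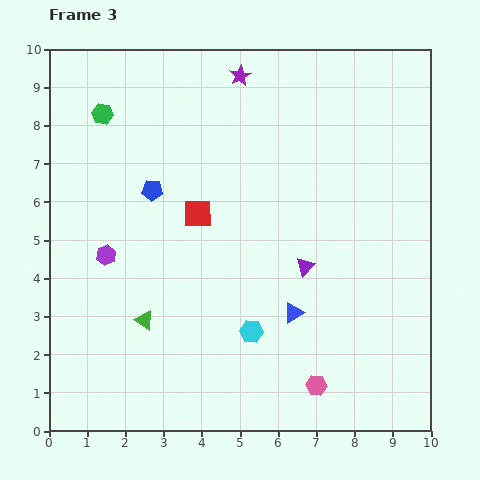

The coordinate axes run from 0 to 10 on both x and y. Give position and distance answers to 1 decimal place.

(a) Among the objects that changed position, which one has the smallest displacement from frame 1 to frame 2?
the purple star

(moved 0.5)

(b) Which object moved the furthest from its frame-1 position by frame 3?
the blue pentagon

(moved 7.2; next 6.2)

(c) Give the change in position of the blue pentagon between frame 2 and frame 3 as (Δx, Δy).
(-2.9, 2.1)

The blue pentagon was at (5.6, 4.2) in frame 2 and (2.7, 6.3) in frame 3.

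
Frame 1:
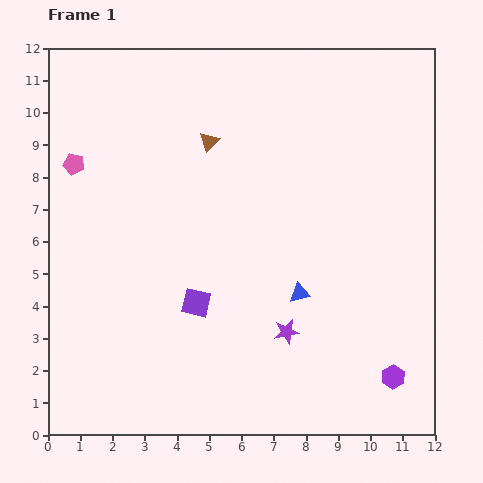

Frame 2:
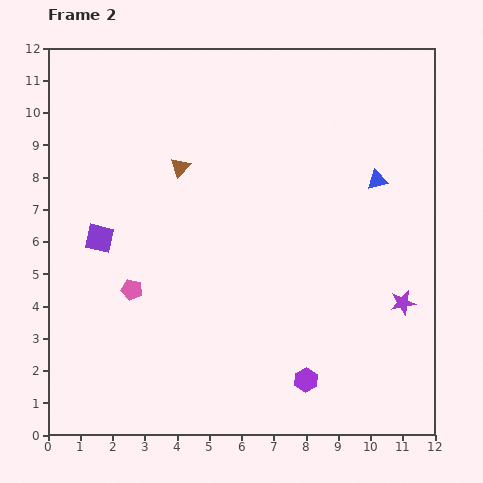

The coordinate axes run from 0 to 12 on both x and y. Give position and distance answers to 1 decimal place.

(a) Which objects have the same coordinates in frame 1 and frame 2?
none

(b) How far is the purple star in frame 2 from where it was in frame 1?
3.7

The purple star moved from (7.4, 3.2) to (11.0, 4.1), a distance of √(3.6² + 0.9²) ≈ 3.7.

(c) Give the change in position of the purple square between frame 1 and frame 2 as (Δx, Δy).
(-3.0, 2.0)

The purple square was at (4.6, 4.1) in frame 1 and (1.6, 6.1) in frame 2.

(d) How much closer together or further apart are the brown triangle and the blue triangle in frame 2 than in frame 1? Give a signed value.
+0.6

Distance in frame 1: 5.5. Distance in frame 2: 6.1.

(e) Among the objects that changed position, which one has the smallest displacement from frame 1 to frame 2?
the brown triangle

(moved 1.2)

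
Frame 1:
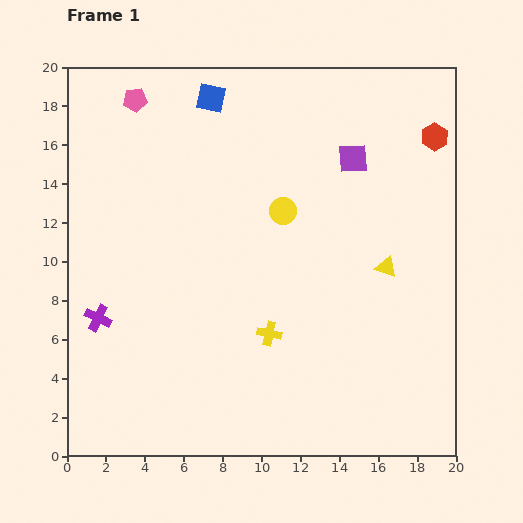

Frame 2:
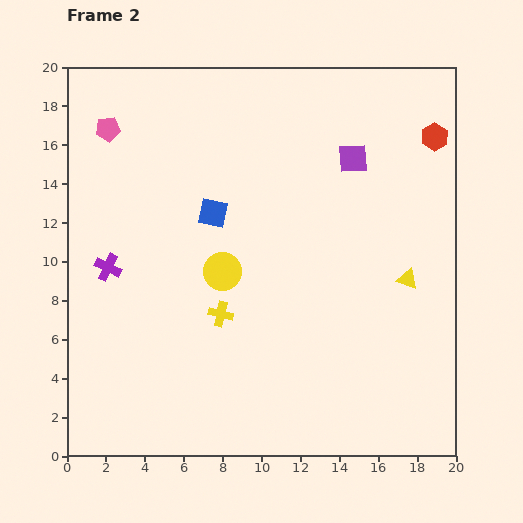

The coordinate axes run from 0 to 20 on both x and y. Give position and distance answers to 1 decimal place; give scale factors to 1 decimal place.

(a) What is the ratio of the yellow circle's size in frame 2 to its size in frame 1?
1.4×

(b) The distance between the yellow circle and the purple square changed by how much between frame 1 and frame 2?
+4.4

Distance in frame 1: 4.5. Distance in frame 2: 8.9.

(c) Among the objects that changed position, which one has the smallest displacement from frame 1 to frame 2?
the yellow triangle

(moved 1.3)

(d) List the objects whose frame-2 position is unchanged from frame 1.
the purple square, the red hexagon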